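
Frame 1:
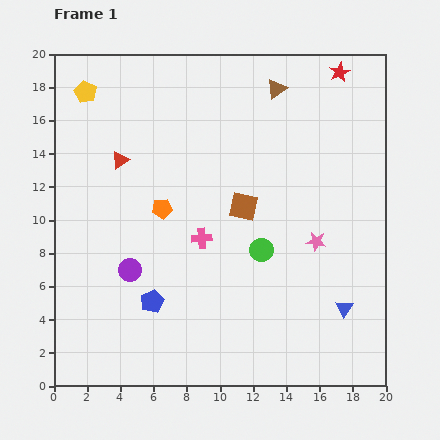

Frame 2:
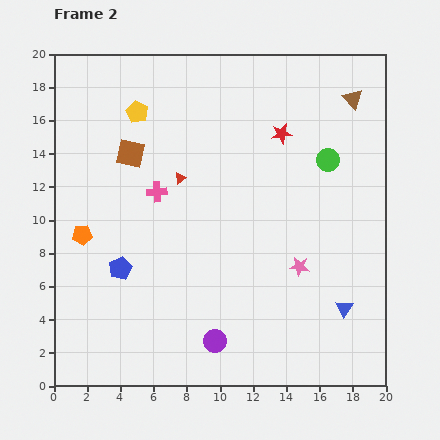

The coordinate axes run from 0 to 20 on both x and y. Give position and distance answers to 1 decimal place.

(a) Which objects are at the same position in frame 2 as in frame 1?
the blue triangle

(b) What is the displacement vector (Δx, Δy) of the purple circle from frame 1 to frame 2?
(5.1, -4.3)

The purple circle was at (4.6, 7.0) in frame 1 and (9.7, 2.7) in frame 2.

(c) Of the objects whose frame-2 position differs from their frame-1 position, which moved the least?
the pink star

(moved 1.8)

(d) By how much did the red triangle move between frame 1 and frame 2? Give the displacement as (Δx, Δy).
(3.6, -1.1)

The red triangle was at (4.0, 13.6) in frame 1 and (7.6, 12.5) in frame 2.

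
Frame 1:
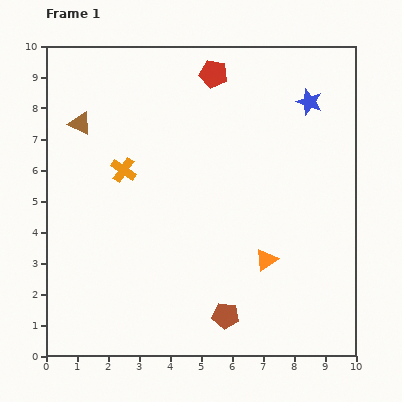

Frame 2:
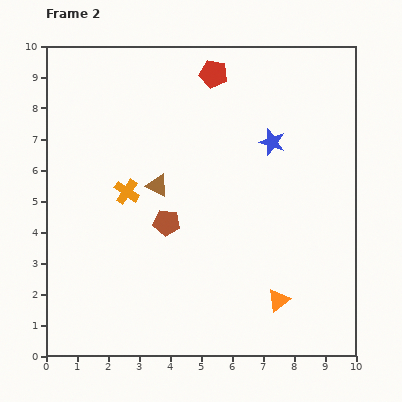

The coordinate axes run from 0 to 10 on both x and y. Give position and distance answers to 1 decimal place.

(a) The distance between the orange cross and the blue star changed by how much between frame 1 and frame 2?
-1.4

Distance in frame 1: 6.4. Distance in frame 2: 5.0.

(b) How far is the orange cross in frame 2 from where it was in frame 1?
0.7

The orange cross moved from (2.5, 6.0) to (2.6, 5.3), a distance of √(0.1² + 0.7²) ≈ 0.7.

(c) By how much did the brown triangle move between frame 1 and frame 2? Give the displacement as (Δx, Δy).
(2.5, -2.0)

The brown triangle was at (1.1, 7.5) in frame 1 and (3.6, 5.5) in frame 2.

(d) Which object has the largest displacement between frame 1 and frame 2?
the brown pentagon

(moved 3.6; next 3.2)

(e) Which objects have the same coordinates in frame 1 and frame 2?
the red pentagon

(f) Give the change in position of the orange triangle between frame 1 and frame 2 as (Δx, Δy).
(0.4, -1.3)

The orange triangle was at (7.1, 3.1) in frame 1 and (7.5, 1.8) in frame 2.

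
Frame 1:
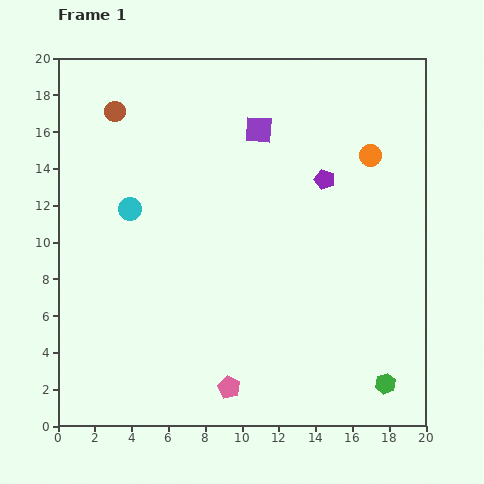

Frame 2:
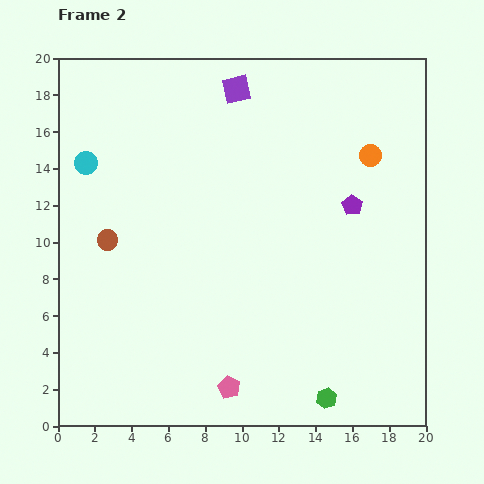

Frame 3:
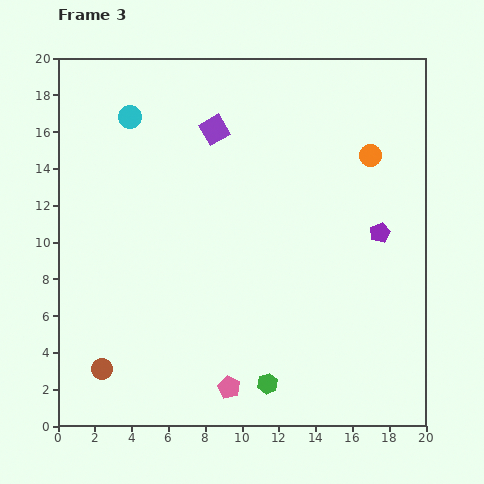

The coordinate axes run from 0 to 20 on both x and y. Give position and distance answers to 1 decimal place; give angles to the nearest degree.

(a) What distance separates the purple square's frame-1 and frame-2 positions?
2.5

The purple square moved from (10.9, 16.1) to (9.7, 18.3), a distance of √(1.2² + 2.2²) ≈ 2.5.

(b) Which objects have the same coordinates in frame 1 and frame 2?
the orange circle, the pink pentagon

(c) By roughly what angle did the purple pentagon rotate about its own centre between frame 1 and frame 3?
31° clockwise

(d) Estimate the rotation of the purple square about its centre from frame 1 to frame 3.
33° counter-clockwise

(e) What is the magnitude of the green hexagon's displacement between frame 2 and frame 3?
3.3

The green hexagon moved from (14.6, 1.5) to (11.4, 2.3), a distance of √(3.2² + 0.8²) ≈ 3.3.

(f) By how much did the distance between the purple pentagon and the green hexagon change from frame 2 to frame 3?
-0.4

Distance in frame 2: 10.6. Distance in frame 3: 10.2.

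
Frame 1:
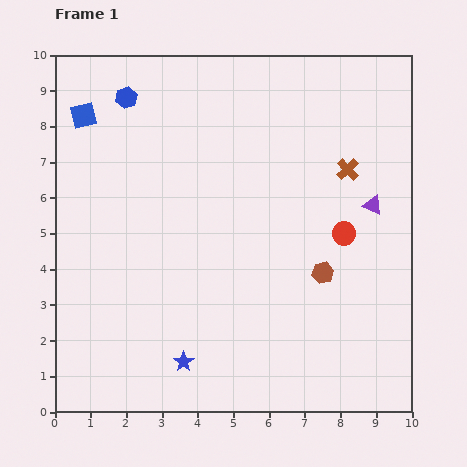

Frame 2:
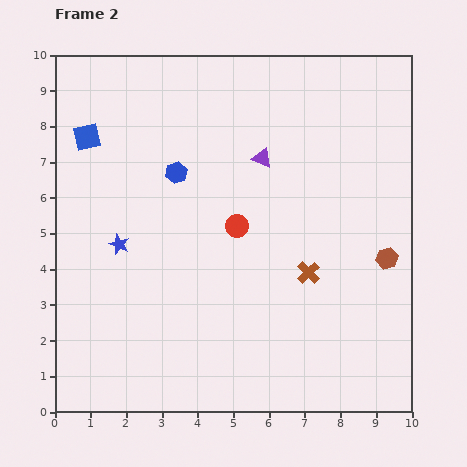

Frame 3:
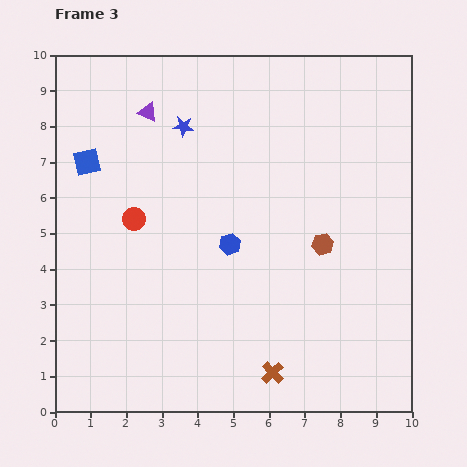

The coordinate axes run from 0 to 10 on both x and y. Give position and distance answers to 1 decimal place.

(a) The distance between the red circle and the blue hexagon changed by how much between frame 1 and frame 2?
-4.9

Distance in frame 1: 7.2. Distance in frame 2: 2.3.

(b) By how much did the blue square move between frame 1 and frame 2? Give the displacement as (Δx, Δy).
(0.1, -0.6)

The blue square was at (0.8, 8.3) in frame 1 and (0.9, 7.7) in frame 2.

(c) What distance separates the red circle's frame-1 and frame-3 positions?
5.9

The red circle moved from (8.1, 5.0) to (2.2, 5.4), a distance of √(5.9² + 0.4²) ≈ 5.9.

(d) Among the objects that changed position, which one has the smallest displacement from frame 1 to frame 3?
the brown hexagon

(moved 0.8)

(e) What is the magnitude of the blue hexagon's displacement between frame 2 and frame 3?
2.5

The blue hexagon moved from (3.4, 6.7) to (4.9, 4.7), a distance of √(1.5² + 2.0²) ≈ 2.5.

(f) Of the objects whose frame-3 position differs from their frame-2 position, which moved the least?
the blue square

(moved 0.7)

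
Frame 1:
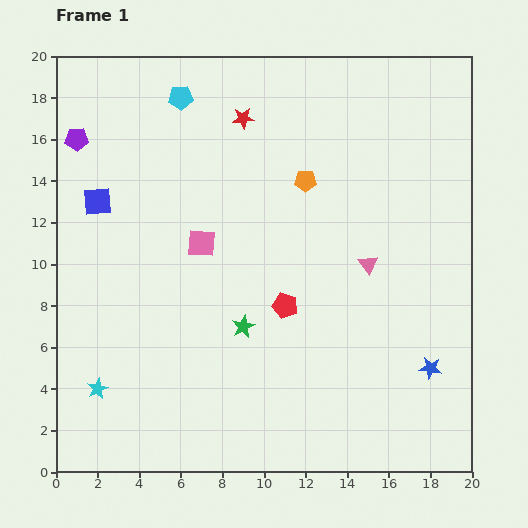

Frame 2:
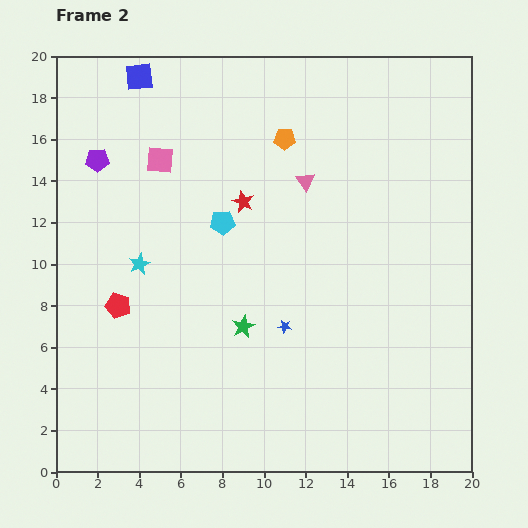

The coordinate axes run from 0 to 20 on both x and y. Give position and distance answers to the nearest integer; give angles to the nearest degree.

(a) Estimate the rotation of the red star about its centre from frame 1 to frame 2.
30° clockwise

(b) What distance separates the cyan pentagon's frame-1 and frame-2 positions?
6

The cyan pentagon moved from (6, 18) to (8, 12), a distance of √(2² + 6²) ≈ 6.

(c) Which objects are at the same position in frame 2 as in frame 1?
the green star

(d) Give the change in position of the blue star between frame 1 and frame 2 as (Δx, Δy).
(-7, 2)

The blue star was at (18, 5) in frame 1 and (11, 7) in frame 2.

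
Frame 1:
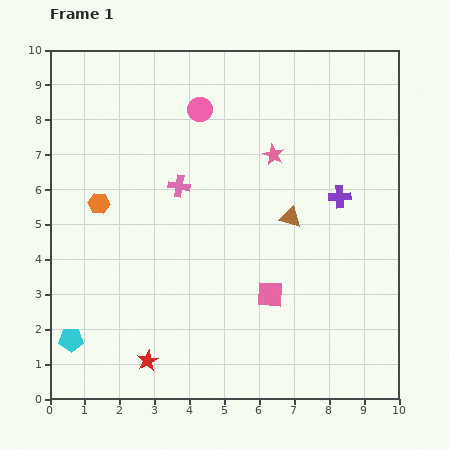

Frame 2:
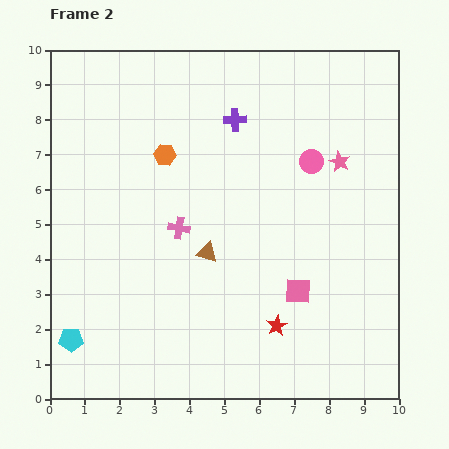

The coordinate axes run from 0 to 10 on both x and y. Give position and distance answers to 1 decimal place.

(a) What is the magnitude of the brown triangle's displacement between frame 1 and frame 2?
2.6

The brown triangle moved from (6.9, 5.2) to (4.5, 4.2), a distance of √(2.4² + 1.0²) ≈ 2.6.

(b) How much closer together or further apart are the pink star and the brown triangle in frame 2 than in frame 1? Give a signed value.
+2.7

Distance in frame 1: 1.9. Distance in frame 2: 4.6.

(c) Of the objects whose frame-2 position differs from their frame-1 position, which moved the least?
the pink square

(moved 0.8)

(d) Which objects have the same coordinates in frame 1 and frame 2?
the cyan pentagon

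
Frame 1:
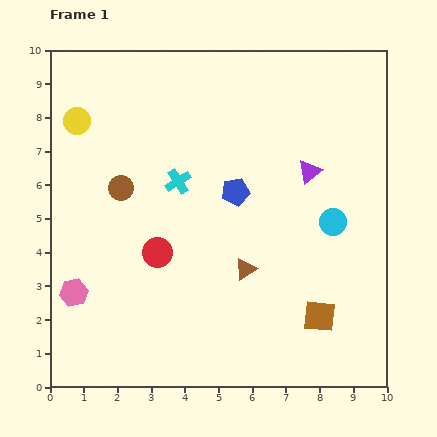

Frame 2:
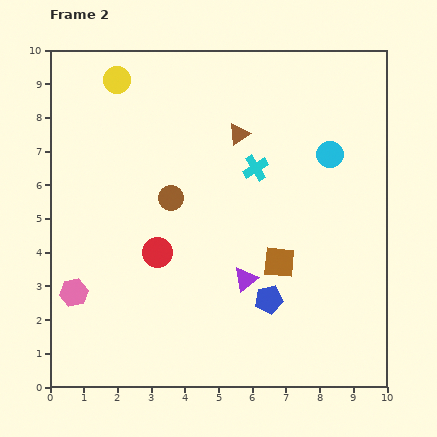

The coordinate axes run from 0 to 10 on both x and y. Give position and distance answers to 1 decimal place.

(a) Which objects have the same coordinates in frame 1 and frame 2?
the pink hexagon, the red circle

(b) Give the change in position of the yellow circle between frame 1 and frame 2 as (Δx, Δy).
(1.2, 1.2)

The yellow circle was at (0.8, 7.9) in frame 1 and (2.0, 9.1) in frame 2.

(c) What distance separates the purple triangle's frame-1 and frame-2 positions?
3.7

The purple triangle moved from (7.7, 6.4) to (5.8, 3.2), a distance of √(1.9² + 3.2²) ≈ 3.7.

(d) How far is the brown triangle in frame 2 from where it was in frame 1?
4.0

The brown triangle moved from (5.8, 3.5) to (5.6, 7.5), a distance of √(0.2² + 4.0²) ≈ 4.0.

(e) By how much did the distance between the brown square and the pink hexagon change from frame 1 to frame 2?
-1.1

Distance in frame 1: 7.3. Distance in frame 2: 6.2.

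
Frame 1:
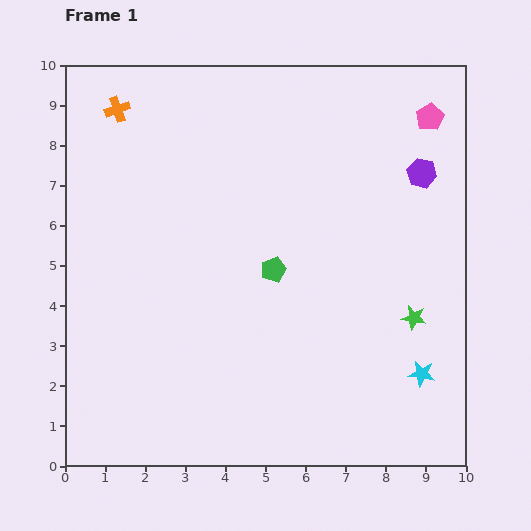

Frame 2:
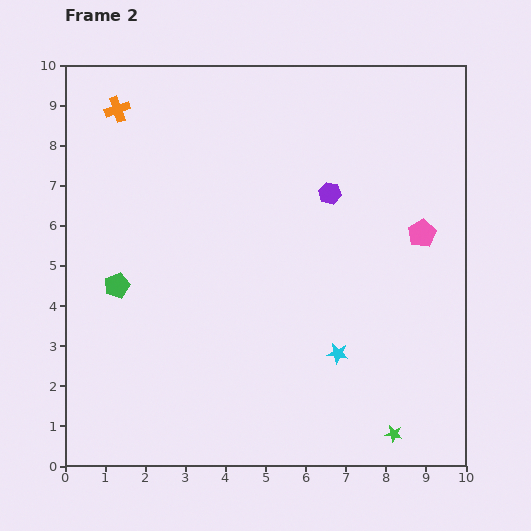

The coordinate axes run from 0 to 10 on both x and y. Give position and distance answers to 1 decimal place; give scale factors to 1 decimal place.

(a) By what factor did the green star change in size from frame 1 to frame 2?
0.7×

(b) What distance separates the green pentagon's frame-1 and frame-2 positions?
3.9

The green pentagon moved from (5.2, 4.9) to (1.3, 4.5), a distance of √(3.9² + 0.4²) ≈ 3.9.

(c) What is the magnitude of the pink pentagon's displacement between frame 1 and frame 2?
2.9

The pink pentagon moved from (9.1, 8.7) to (8.9, 5.8), a distance of √(0.2² + 2.9²) ≈ 2.9.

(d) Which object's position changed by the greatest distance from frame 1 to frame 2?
the green pentagon

(moved 3.9; next 2.9)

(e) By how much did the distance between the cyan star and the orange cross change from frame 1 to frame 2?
-1.9

Distance in frame 1: 10.1. Distance in frame 2: 8.2.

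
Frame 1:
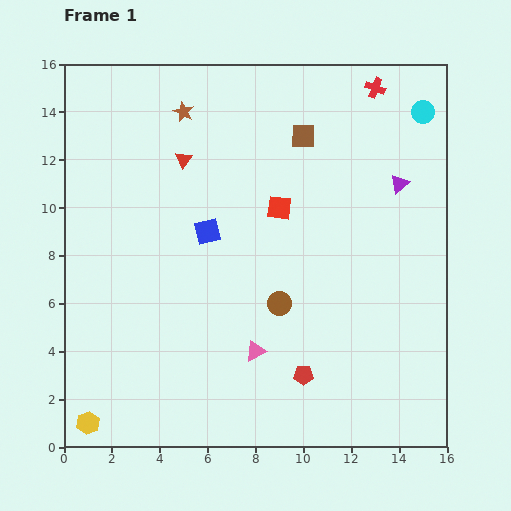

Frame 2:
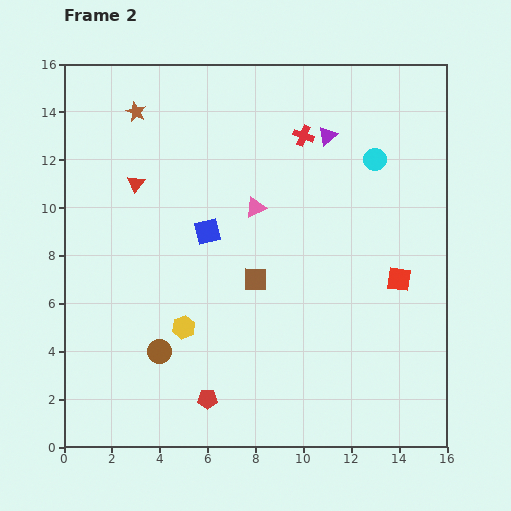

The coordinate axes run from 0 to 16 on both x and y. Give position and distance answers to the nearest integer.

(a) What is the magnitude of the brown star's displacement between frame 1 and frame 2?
2

The brown star moved from (5, 14) to (3, 14), a distance of √(2² + 0²) ≈ 2.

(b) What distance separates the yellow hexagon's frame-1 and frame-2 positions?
6

The yellow hexagon moved from (1, 1) to (5, 5), a distance of √(4² + 4²) ≈ 6.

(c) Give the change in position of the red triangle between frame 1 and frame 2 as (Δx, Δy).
(-2, -1)

The red triangle was at (5, 12) in frame 1 and (3, 11) in frame 2.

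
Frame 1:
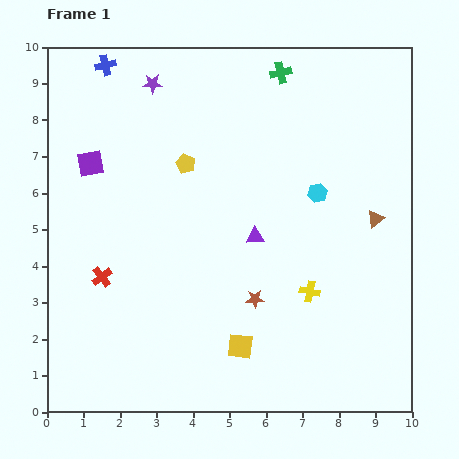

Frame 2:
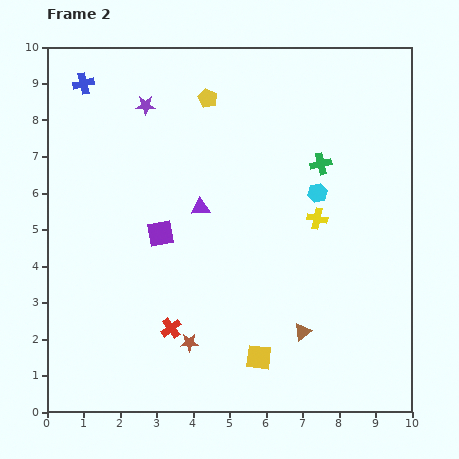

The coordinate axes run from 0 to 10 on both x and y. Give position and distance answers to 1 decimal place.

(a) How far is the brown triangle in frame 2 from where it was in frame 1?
3.7

The brown triangle moved from (9.0, 5.3) to (7.0, 2.2), a distance of √(2.0² + 3.1²) ≈ 3.7.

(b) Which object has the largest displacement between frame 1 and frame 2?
the brown triangle

(moved 3.7; next 2.7)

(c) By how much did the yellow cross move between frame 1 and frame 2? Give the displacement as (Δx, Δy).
(0.2, 2.0)

The yellow cross was at (7.2, 3.3) in frame 1 and (7.4, 5.3) in frame 2.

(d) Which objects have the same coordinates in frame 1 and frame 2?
the cyan hexagon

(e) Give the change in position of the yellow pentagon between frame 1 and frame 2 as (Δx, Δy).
(0.6, 1.8)

The yellow pentagon was at (3.8, 6.8) in frame 1 and (4.4, 8.6) in frame 2.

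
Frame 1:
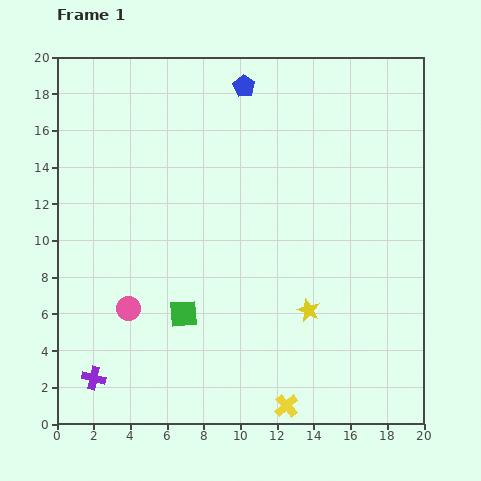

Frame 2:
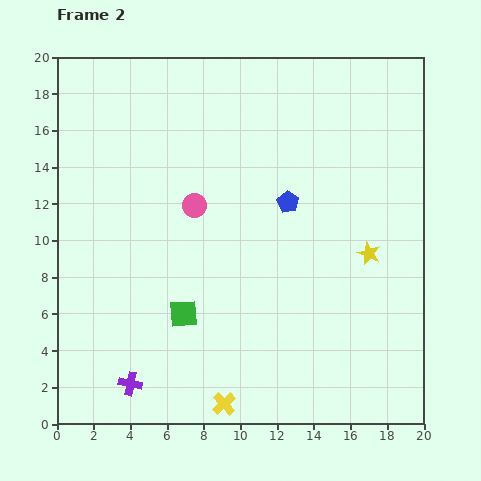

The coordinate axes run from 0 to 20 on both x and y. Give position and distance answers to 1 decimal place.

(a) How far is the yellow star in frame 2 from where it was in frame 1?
4.5

The yellow star moved from (13.7, 6.2) to (17.0, 9.3), a distance of √(3.3² + 3.1²) ≈ 4.5.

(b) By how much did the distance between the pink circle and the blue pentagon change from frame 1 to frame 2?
-8.5

Distance in frame 1: 13.6. Distance in frame 2: 5.1.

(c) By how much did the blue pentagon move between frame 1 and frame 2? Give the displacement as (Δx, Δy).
(2.4, -6.3)

The blue pentagon was at (10.2, 18.4) in frame 1 and (12.6, 12.1) in frame 2.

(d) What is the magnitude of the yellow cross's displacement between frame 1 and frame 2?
3.4

The yellow cross moved from (12.5, 1.0) to (9.1, 1.1), a distance of √(3.4² + 0.1²) ≈ 3.4.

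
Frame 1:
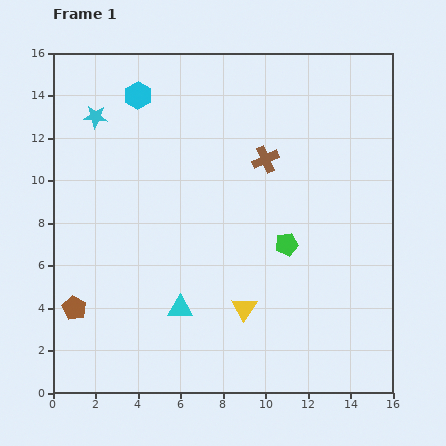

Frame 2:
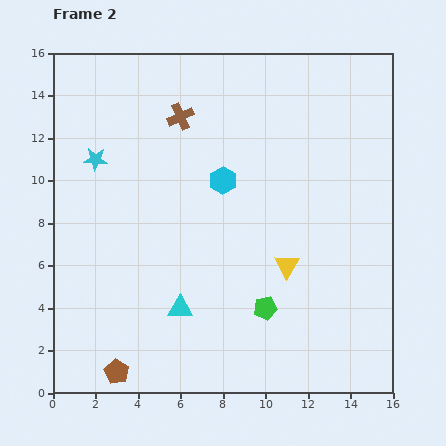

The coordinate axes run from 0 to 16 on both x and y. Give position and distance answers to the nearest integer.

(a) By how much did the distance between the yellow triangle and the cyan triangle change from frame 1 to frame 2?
+2

Distance in frame 1: 3. Distance in frame 2: 5.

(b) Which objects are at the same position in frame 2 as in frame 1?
the cyan triangle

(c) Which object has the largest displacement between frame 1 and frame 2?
the cyan hexagon

(moved 6; next 4)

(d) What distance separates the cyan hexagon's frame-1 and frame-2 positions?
6

The cyan hexagon moved from (4, 14) to (8, 10), a distance of √(4² + 4²) ≈ 6.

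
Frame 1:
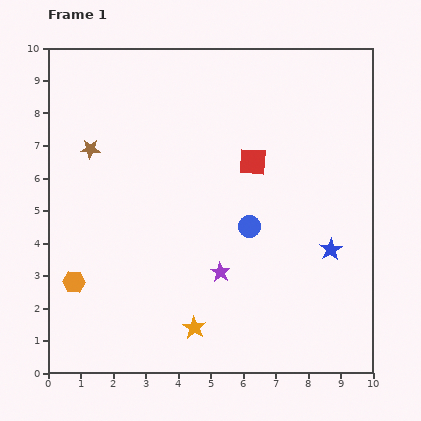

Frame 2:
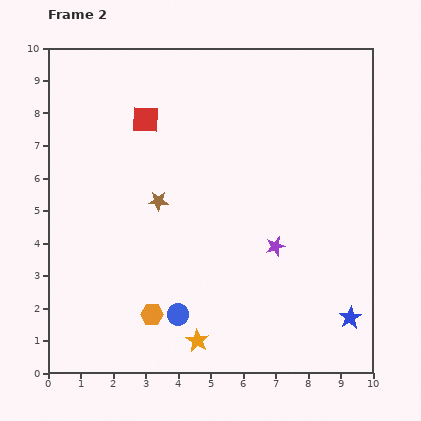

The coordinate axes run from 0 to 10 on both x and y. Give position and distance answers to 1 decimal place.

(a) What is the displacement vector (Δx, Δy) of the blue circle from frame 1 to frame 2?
(-2.2, -2.7)

The blue circle was at (6.2, 4.5) in frame 1 and (4.0, 1.8) in frame 2.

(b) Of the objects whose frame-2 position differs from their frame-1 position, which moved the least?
the orange star

(moved 0.4)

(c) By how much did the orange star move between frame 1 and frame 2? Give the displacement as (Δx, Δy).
(0.1, -0.4)

The orange star was at (4.5, 1.4) in frame 1 and (4.6, 1.0) in frame 2.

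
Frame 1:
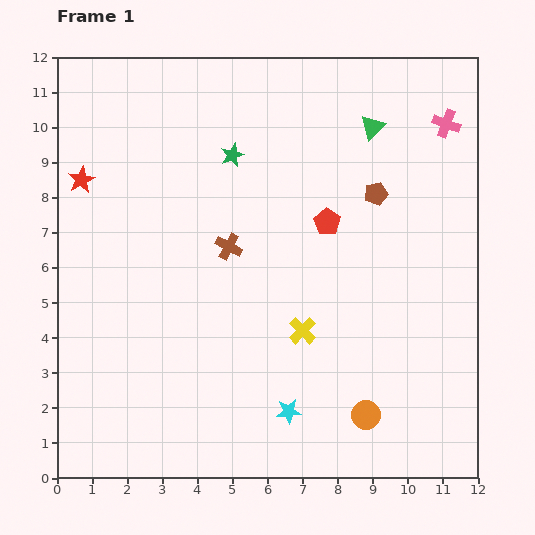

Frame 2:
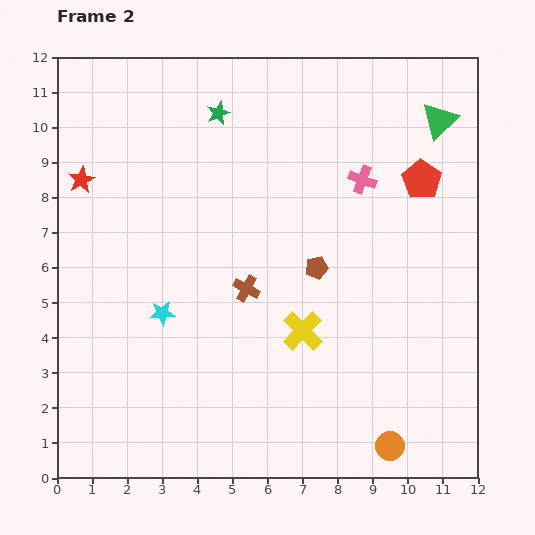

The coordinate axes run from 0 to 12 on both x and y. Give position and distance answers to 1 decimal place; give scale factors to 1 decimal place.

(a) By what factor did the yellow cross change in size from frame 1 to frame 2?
1.5×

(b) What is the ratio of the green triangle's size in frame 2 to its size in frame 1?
1.5×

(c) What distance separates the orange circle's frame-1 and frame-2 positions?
1.1

The orange circle moved from (8.8, 1.8) to (9.5, 0.9), a distance of √(0.7² + 0.9²) ≈ 1.1.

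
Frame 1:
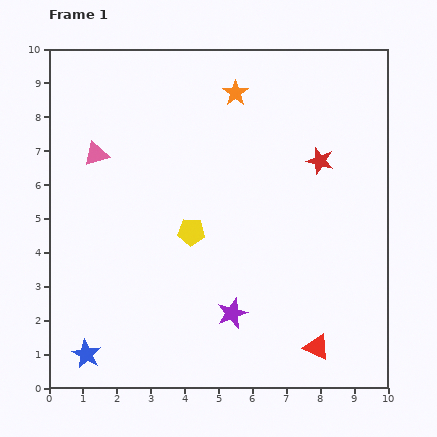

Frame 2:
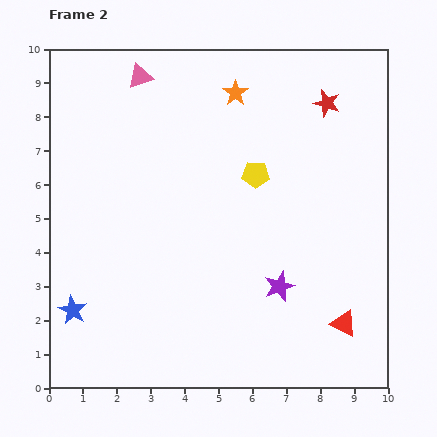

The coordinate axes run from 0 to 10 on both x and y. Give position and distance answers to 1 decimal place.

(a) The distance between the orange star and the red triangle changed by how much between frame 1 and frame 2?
-0.4

Distance in frame 1: 7.9. Distance in frame 2: 7.5.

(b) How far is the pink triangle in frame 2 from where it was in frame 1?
2.6

The pink triangle moved from (1.4, 6.9) to (2.7, 9.2), a distance of √(1.3² + 2.3²) ≈ 2.6.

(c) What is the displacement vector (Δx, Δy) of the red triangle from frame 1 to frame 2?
(0.8, 0.7)

The red triangle was at (7.9, 1.2) in frame 1 and (8.7, 1.9) in frame 2.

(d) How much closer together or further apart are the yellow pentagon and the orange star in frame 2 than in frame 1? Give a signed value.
-1.8

Distance in frame 1: 4.3. Distance in frame 2: 2.5.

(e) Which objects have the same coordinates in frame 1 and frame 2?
the orange star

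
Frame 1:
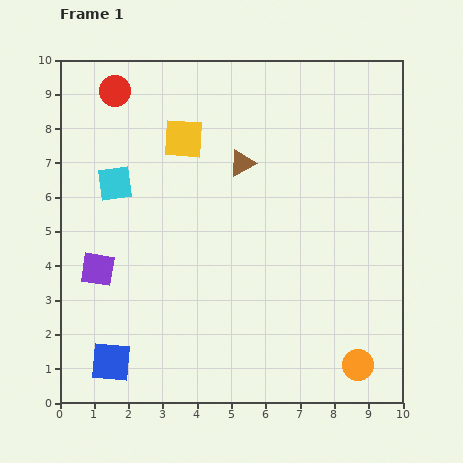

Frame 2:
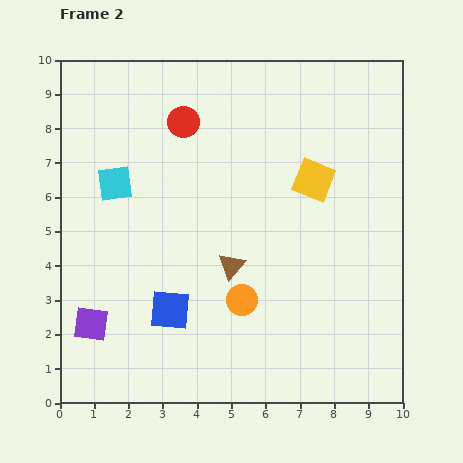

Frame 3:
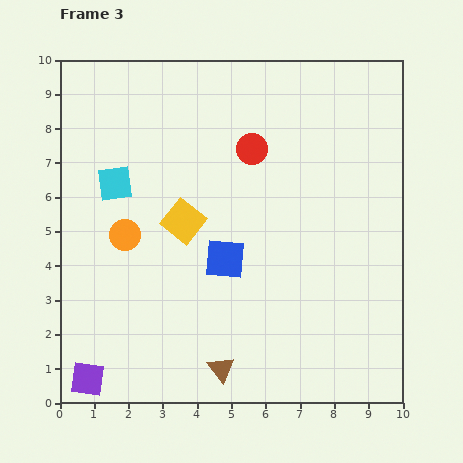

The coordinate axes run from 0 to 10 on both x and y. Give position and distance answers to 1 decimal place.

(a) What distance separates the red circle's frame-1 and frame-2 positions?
2.2

The red circle moved from (1.6, 9.1) to (3.6, 8.2), a distance of √(2.0² + 0.9²) ≈ 2.2.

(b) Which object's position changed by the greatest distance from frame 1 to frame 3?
the orange circle

(moved 7.8; next 6.0)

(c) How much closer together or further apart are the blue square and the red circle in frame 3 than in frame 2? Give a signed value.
-2.2

Distance in frame 2: 5.5. Distance in frame 3: 3.3.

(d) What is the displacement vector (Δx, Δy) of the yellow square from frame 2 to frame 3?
(-3.8, -1.2)

The yellow square was at (7.4, 6.5) in frame 2 and (3.6, 5.3) in frame 3.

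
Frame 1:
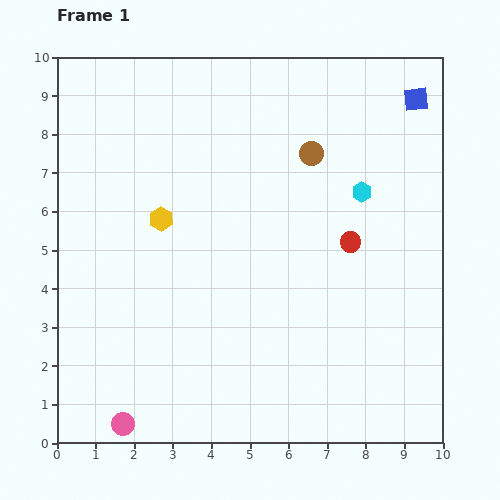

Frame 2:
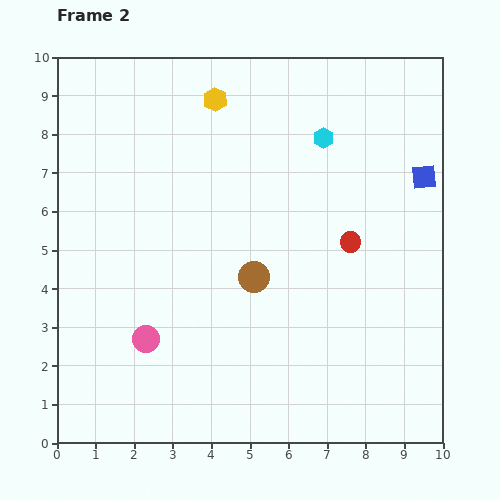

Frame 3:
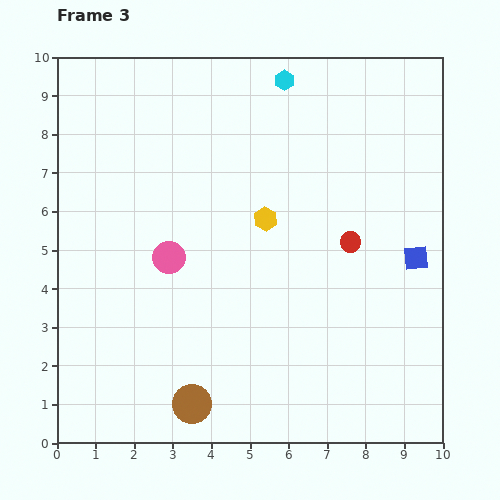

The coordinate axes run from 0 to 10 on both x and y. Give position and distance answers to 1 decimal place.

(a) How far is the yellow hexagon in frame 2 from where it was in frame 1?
3.4

The yellow hexagon moved from (2.7, 5.8) to (4.1, 8.9), a distance of √(1.4² + 3.1²) ≈ 3.4.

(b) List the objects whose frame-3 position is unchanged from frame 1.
the red circle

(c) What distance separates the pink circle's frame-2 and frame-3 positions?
2.2

The pink circle moved from (2.3, 2.7) to (2.9, 4.8), a distance of √(0.6² + 2.1²) ≈ 2.2.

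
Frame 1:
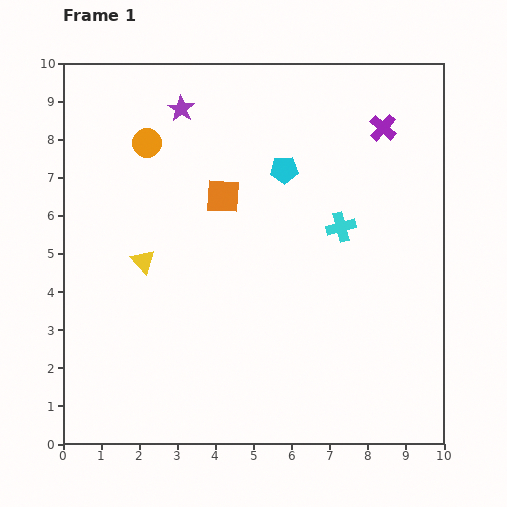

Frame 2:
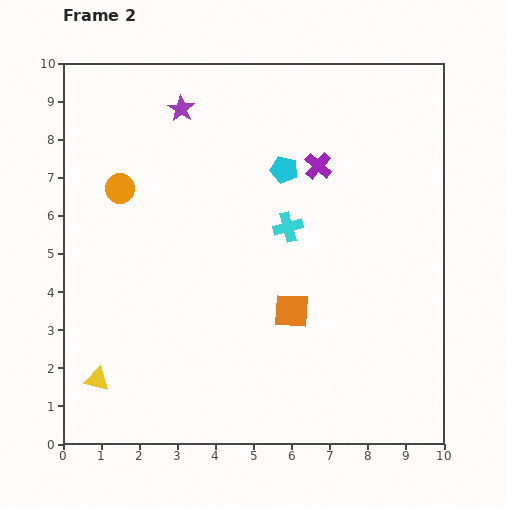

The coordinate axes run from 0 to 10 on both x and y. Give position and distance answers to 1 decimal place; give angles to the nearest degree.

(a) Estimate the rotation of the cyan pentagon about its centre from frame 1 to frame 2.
16° clockwise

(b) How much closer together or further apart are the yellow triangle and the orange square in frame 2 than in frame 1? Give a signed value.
+2.7

Distance in frame 1: 2.7. Distance in frame 2: 5.4.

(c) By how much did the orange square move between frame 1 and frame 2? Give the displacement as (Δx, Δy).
(1.8, -3.0)

The orange square was at (4.2, 6.5) in frame 1 and (6.0, 3.5) in frame 2.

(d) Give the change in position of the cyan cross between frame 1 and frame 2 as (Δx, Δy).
(-1.4, 0.0)

The cyan cross was at (7.3, 5.7) in frame 1 and (5.9, 5.7) in frame 2.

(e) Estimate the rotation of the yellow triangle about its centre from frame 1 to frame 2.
33° counter-clockwise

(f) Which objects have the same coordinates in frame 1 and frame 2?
the purple star, the cyan pentagon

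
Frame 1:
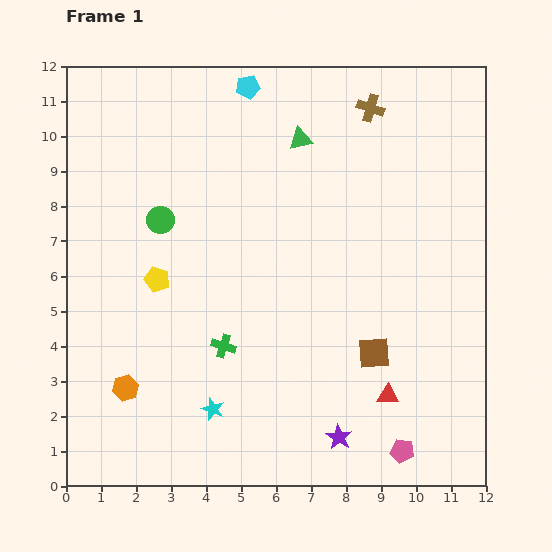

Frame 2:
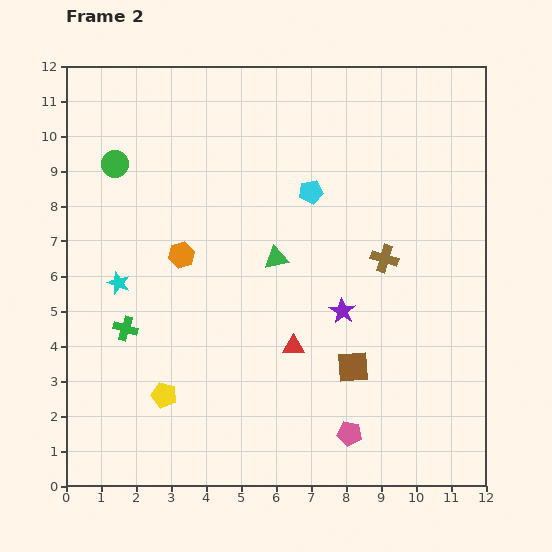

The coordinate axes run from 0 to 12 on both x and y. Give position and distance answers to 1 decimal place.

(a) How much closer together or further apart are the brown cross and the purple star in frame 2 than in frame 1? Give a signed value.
-7.5

Distance in frame 1: 9.4. Distance in frame 2: 1.9.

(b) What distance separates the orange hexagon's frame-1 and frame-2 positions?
4.1

The orange hexagon moved from (1.7, 2.8) to (3.3, 6.6), a distance of √(1.6² + 3.8²) ≈ 4.1.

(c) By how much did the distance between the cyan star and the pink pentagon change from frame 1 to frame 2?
+2.4

Distance in frame 1: 5.5. Distance in frame 2: 7.9.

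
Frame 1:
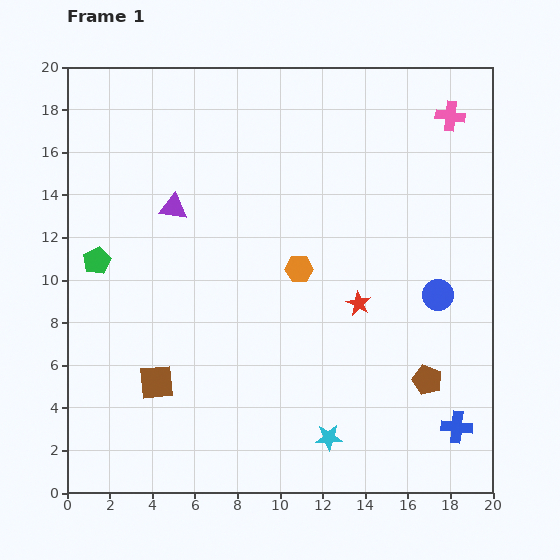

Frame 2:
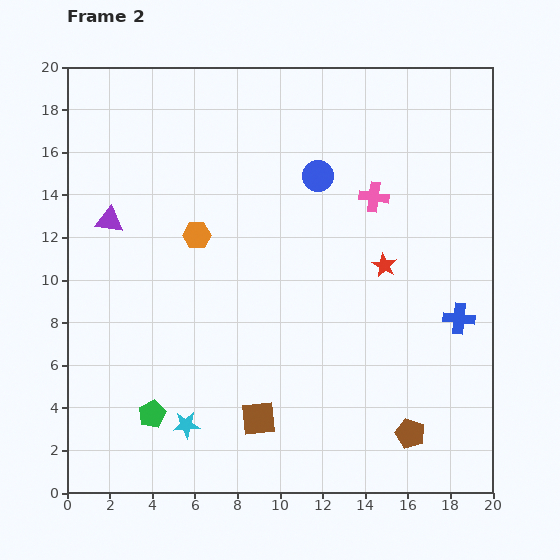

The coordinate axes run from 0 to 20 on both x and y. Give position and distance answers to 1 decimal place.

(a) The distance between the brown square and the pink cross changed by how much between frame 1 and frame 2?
-6.9

Distance in frame 1: 18.6. Distance in frame 2: 11.7.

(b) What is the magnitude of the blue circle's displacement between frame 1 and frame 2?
7.9

The blue circle moved from (17.4, 9.3) to (11.8, 14.9), a distance of √(5.6² + 5.6²) ≈ 7.9.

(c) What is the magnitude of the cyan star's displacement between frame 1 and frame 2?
6.7

The cyan star moved from (12.3, 2.6) to (5.6, 3.2), a distance of √(6.7² + 0.6²) ≈ 6.7.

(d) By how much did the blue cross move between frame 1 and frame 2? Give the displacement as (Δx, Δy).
(0.1, 5.1)

The blue cross was at (18.3, 3.1) in frame 1 and (18.4, 8.2) in frame 2.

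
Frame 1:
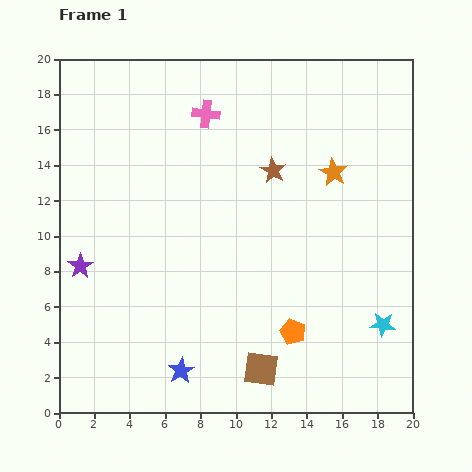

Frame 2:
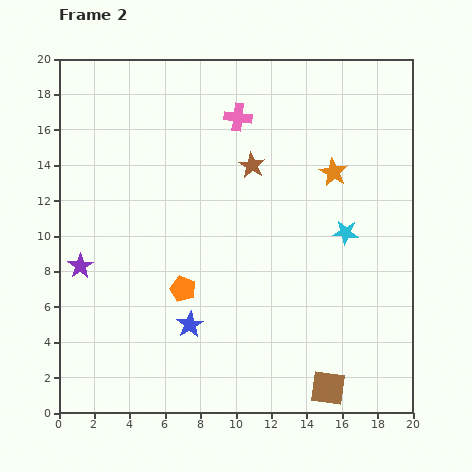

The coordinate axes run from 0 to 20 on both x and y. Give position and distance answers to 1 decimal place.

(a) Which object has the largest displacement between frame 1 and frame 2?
the orange pentagon

(moved 6.6; next 5.6)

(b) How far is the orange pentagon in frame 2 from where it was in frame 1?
6.6

The orange pentagon moved from (13.2, 4.6) to (7.0, 7.0), a distance of √(6.2² + 2.4²) ≈ 6.6.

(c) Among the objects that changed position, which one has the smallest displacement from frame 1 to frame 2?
the brown star

(moved 1.2)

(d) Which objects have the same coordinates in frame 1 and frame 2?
the purple star, the orange star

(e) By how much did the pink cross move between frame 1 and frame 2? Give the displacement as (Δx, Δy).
(1.8, -0.2)

The pink cross was at (8.3, 16.9) in frame 1 and (10.1, 16.7) in frame 2.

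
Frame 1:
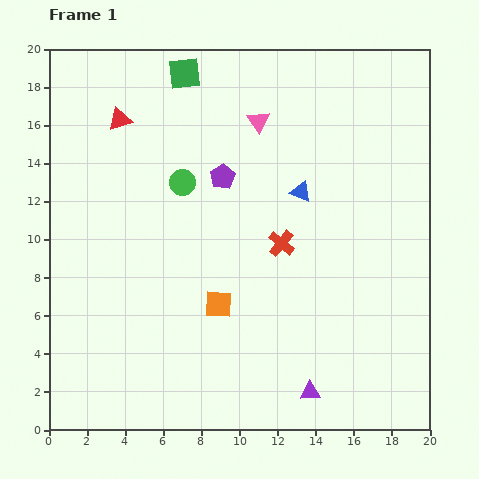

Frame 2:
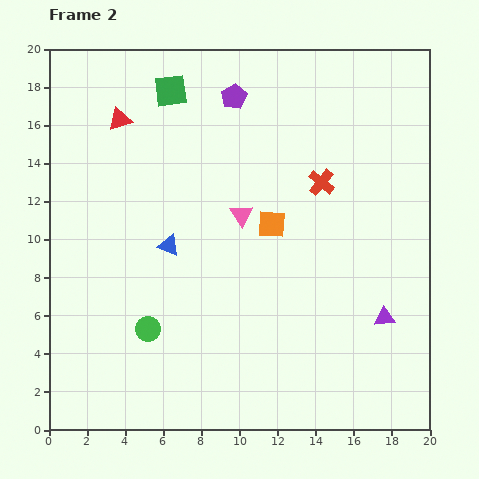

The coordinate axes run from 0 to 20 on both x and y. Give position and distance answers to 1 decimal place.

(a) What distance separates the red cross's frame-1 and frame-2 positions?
3.8

The red cross moved from (12.2, 9.8) to (14.3, 13.0), a distance of √(2.1² + 3.2²) ≈ 3.8.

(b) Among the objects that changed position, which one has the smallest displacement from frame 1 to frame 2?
the green square

(moved 1.1)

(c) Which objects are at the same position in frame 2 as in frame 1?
the red triangle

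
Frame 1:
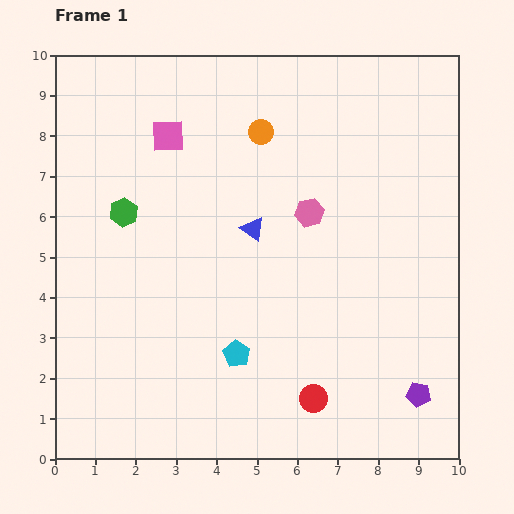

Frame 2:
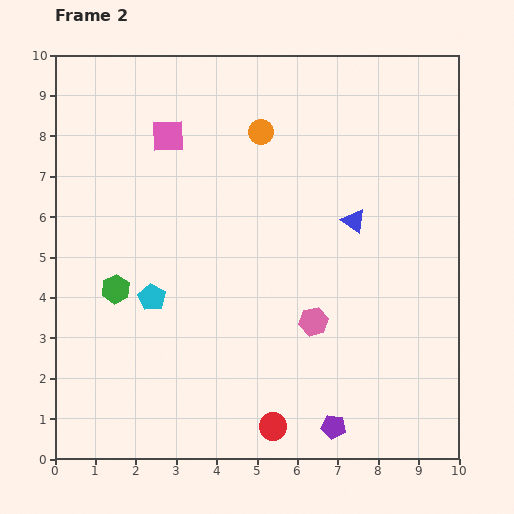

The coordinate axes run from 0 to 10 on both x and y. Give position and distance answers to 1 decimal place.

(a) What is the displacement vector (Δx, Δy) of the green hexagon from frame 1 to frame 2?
(-0.2, -1.9)

The green hexagon was at (1.7, 6.1) in frame 1 and (1.5, 4.2) in frame 2.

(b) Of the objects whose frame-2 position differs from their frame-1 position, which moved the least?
the red circle

(moved 1.2)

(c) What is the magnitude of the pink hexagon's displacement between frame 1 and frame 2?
2.7

The pink hexagon moved from (6.3, 6.1) to (6.4, 3.4), a distance of √(0.1² + 2.7²) ≈ 2.7.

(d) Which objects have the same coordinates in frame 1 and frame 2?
the pink square, the orange circle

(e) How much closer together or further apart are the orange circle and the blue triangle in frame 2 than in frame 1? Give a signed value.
+0.8

Distance in frame 1: 2.4. Distance in frame 2: 3.2.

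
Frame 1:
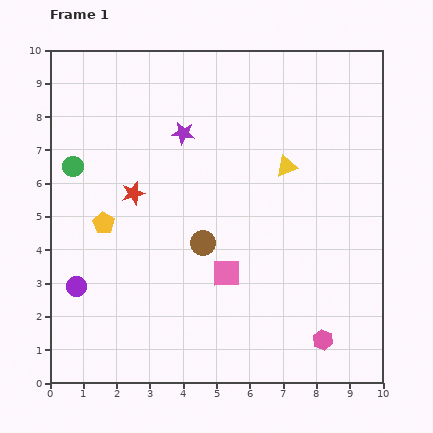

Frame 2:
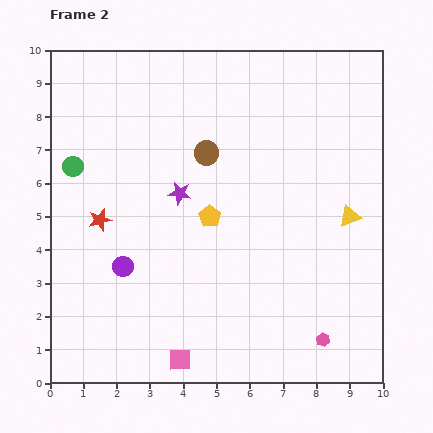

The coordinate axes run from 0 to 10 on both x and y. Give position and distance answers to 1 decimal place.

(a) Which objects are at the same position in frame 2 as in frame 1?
the green circle, the pink hexagon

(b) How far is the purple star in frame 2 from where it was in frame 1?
1.8

The purple star moved from (4.0, 7.5) to (3.9, 5.7), a distance of √(0.1² + 1.8²) ≈ 1.8.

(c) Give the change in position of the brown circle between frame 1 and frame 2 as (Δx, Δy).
(0.1, 2.7)

The brown circle was at (4.6, 4.2) in frame 1 and (4.7, 6.9) in frame 2.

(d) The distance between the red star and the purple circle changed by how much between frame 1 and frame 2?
-1.7

Distance in frame 1: 3.3. Distance in frame 2: 1.6.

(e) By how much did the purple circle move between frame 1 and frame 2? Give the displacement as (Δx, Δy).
(1.4, 0.6)

The purple circle was at (0.8, 2.9) in frame 1 and (2.2, 3.5) in frame 2.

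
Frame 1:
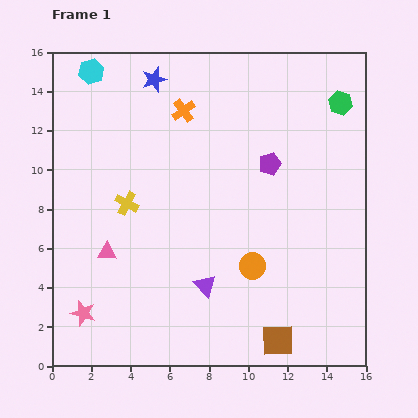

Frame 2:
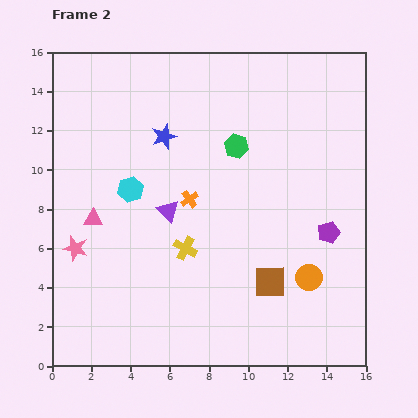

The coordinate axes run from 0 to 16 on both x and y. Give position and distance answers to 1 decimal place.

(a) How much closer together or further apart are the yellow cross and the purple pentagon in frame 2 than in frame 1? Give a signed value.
-0.3

Distance in frame 1: 7.6. Distance in frame 2: 7.3.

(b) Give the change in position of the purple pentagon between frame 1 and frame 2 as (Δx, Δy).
(3.0, -3.5)

The purple pentagon was at (11.1, 10.3) in frame 1 and (14.1, 6.8) in frame 2.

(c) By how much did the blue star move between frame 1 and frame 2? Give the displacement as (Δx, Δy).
(0.5, -2.9)

The blue star was at (5.2, 14.6) in frame 1 and (5.7, 11.7) in frame 2.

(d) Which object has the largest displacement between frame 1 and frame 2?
the cyan hexagon

(moved 6.3; next 5.7)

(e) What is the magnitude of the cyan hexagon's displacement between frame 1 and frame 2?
6.3

The cyan hexagon moved from (2.0, 15.0) to (4.0, 9.0), a distance of √(2.0² + 6.0²) ≈ 6.3.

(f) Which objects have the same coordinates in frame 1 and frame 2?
none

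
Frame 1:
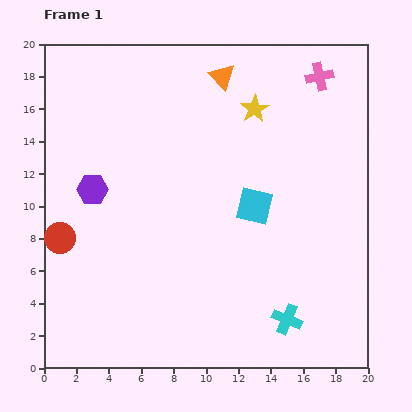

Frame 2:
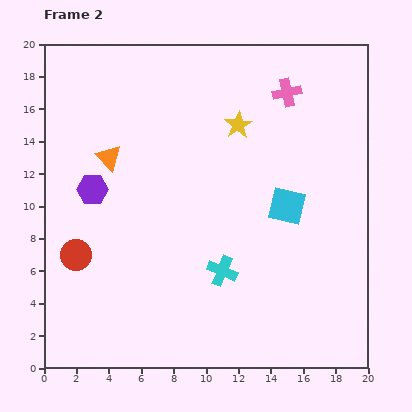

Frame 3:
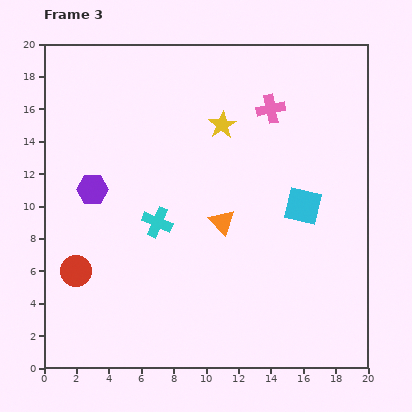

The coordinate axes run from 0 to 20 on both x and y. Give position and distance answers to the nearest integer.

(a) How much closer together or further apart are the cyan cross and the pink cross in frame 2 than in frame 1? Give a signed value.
-3

Distance in frame 1: 15. Distance in frame 2: 12.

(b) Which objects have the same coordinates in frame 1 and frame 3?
the purple hexagon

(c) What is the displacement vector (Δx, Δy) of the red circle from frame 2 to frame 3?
(0, -1)

The red circle was at (2, 7) in frame 2 and (2, 6) in frame 3.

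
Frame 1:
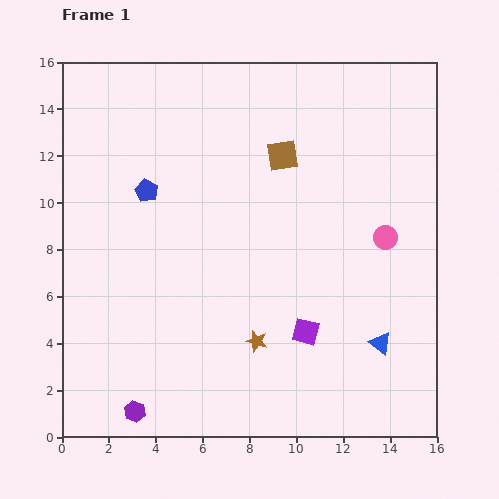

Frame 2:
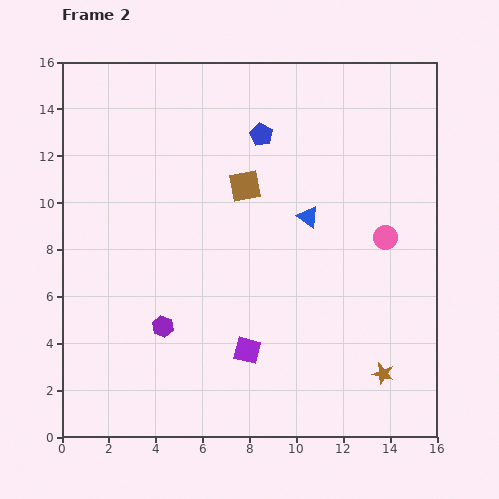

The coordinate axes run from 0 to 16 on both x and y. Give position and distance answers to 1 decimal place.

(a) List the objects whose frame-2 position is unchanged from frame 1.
the pink circle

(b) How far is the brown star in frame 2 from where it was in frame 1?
5.6

The brown star moved from (8.3, 4.1) to (13.7, 2.7), a distance of √(5.4² + 1.4²) ≈ 5.6.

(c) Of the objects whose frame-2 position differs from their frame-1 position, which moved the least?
the brown square

(moved 2.1)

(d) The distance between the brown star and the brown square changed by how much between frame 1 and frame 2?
+1.9

Distance in frame 1: 8.0. Distance in frame 2: 9.9.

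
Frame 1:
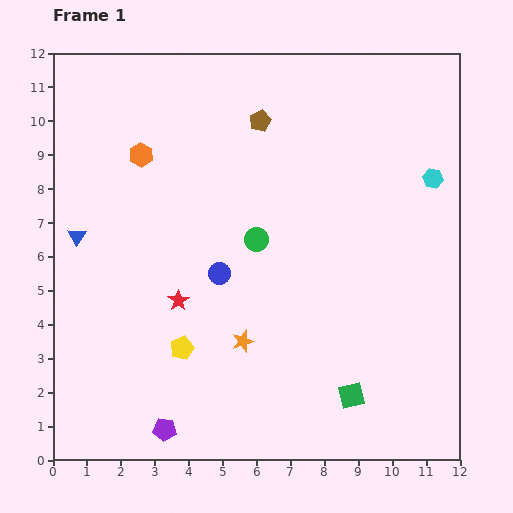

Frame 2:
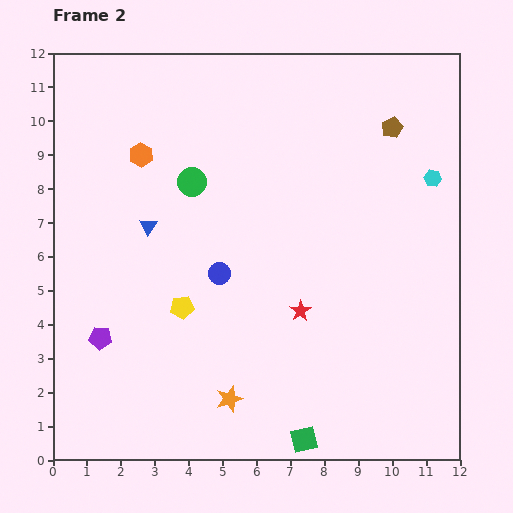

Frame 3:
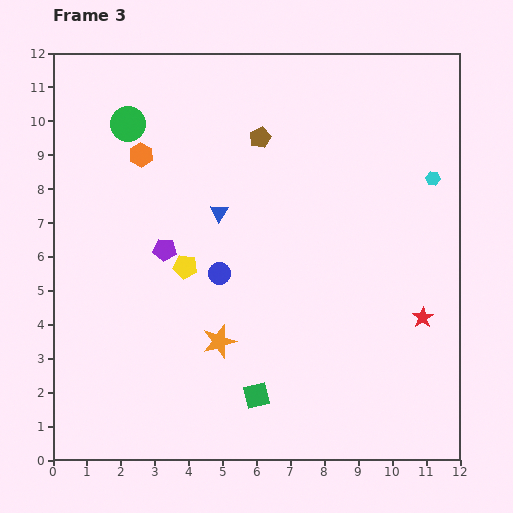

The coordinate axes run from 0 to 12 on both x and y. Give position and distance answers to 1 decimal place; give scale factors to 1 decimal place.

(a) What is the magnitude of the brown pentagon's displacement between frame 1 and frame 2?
3.9

The brown pentagon moved from (6.1, 10.0) to (10.0, 9.8), a distance of √(3.9² + 0.2²) ≈ 3.9.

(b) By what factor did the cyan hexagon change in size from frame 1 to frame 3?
0.7×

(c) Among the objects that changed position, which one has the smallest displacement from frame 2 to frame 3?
the yellow pentagon

(moved 1.2)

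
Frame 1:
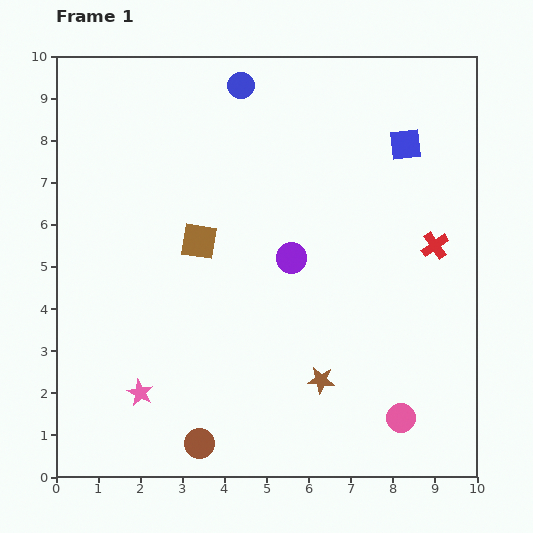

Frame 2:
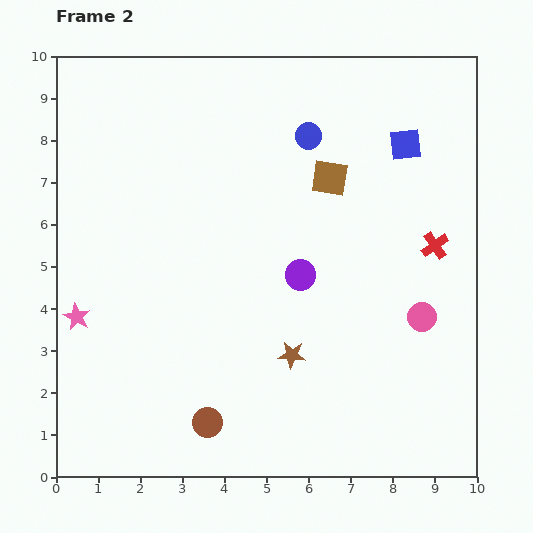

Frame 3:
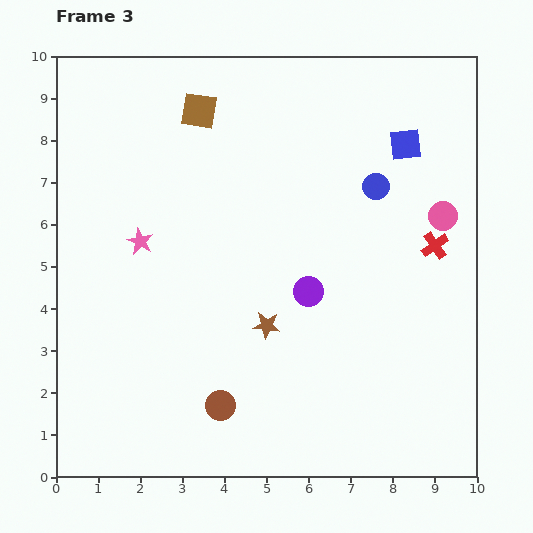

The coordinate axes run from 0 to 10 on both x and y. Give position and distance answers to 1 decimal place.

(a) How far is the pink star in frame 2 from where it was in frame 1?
2.3

The pink star moved from (2.0, 2.0) to (0.5, 3.8), a distance of √(1.5² + 1.8²) ≈ 2.3.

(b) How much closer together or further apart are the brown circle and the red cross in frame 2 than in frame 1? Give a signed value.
-0.5

Distance in frame 1: 7.3. Distance in frame 2: 6.8.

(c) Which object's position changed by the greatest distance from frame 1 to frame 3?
the pink circle

(moved 4.9; next 4.0)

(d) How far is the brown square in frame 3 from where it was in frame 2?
3.5

The brown square moved from (6.5, 7.1) to (3.4, 8.7), a distance of √(3.1² + 1.6²) ≈ 3.5.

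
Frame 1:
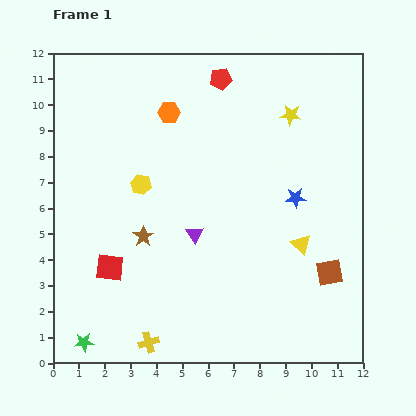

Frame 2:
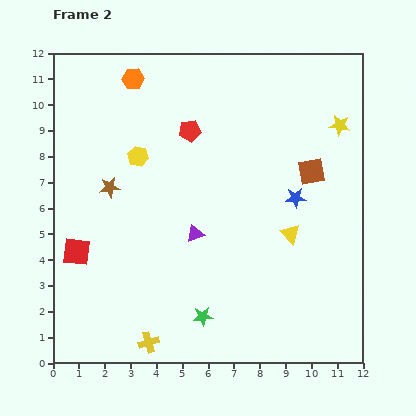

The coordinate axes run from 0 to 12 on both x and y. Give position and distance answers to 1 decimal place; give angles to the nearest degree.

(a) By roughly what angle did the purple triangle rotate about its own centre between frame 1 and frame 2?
43° clockwise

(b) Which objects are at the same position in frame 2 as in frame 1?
the yellow cross, the purple triangle, the blue star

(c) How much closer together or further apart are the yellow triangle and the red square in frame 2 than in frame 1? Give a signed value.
+0.8

Distance in frame 1: 7.5. Distance in frame 2: 8.3.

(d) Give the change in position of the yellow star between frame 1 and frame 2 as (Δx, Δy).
(1.9, -0.4)

The yellow star was at (9.2, 9.6) in frame 1 and (11.1, 9.2) in frame 2.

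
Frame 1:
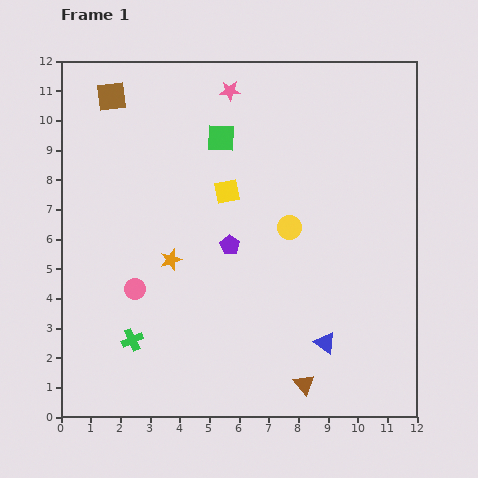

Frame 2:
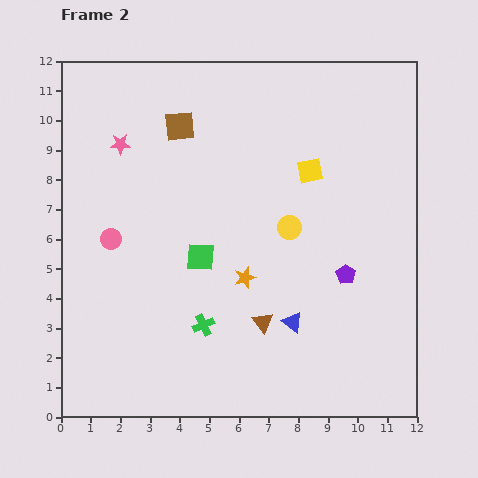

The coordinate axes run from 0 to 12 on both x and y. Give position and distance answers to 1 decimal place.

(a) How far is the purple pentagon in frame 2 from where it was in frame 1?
4.0

The purple pentagon moved from (5.7, 5.8) to (9.6, 4.8), a distance of √(3.9² + 1.0²) ≈ 4.0.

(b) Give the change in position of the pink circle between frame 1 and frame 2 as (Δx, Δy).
(-0.8, 1.7)

The pink circle was at (2.5, 4.3) in frame 1 and (1.7, 6.0) in frame 2.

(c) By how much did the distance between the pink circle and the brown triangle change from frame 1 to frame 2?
-0.7

Distance in frame 1: 6.5. Distance in frame 2: 5.8.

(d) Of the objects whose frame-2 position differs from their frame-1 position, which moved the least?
the blue triangle

(moved 1.3)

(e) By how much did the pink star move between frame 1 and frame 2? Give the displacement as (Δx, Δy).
(-3.7, -1.8)

The pink star was at (5.7, 11.0) in frame 1 and (2.0, 9.2) in frame 2.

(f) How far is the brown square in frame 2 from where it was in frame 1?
2.5

The brown square moved from (1.7, 10.8) to (4.0, 9.8), a distance of √(2.3² + 1.0²) ≈ 2.5.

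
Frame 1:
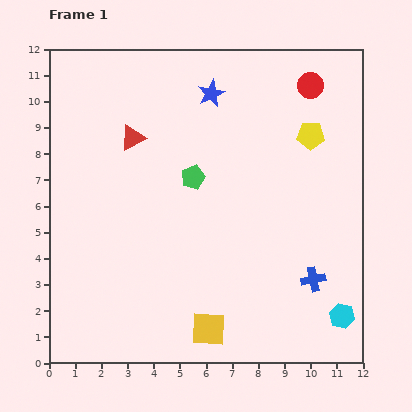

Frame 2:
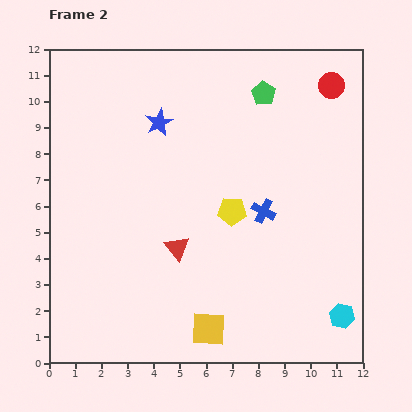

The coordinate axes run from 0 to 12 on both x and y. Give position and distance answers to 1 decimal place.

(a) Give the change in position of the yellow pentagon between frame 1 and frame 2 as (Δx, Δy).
(-3.0, -2.9)

The yellow pentagon was at (10.0, 8.7) in frame 1 and (7.0, 5.8) in frame 2.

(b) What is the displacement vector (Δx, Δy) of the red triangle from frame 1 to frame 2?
(1.7, -4.2)

The red triangle was at (3.2, 8.6) in frame 1 and (4.9, 4.4) in frame 2.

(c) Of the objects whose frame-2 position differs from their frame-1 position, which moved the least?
the red circle

(moved 0.8)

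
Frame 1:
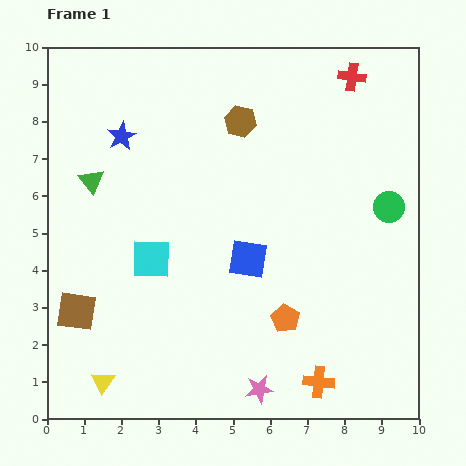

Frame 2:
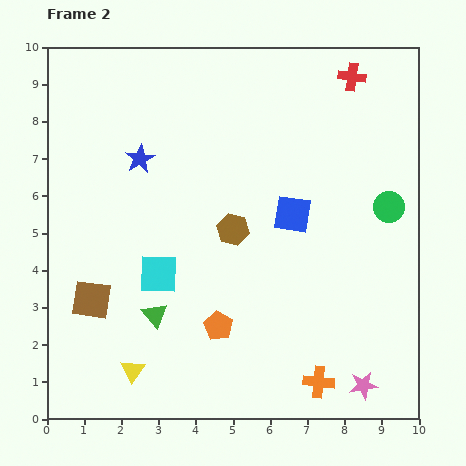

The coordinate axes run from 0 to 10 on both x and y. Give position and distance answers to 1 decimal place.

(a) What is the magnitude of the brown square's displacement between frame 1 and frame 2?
0.5

The brown square moved from (0.8, 2.9) to (1.2, 3.2), a distance of √(0.4² + 0.3²) ≈ 0.5.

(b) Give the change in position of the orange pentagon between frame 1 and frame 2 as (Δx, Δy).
(-1.8, -0.2)

The orange pentagon was at (6.4, 2.7) in frame 1 and (4.6, 2.5) in frame 2.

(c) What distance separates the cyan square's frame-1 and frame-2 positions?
0.4

The cyan square moved from (2.8, 4.3) to (3.0, 3.9), a distance of √(0.2² + 0.4²) ≈ 0.4.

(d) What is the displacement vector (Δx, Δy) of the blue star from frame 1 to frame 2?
(0.5, -0.6)

The blue star was at (2.0, 7.6) in frame 1 and (2.5, 7.0) in frame 2.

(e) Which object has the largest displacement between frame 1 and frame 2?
the green triangle

(moved 4.0; next 2.9)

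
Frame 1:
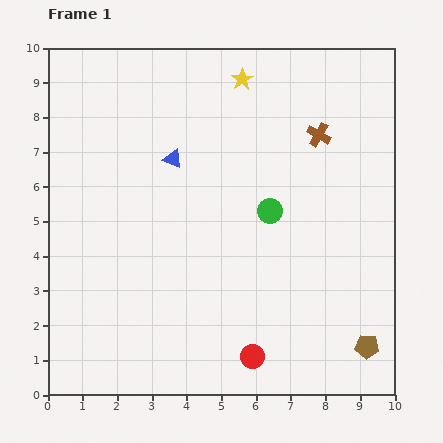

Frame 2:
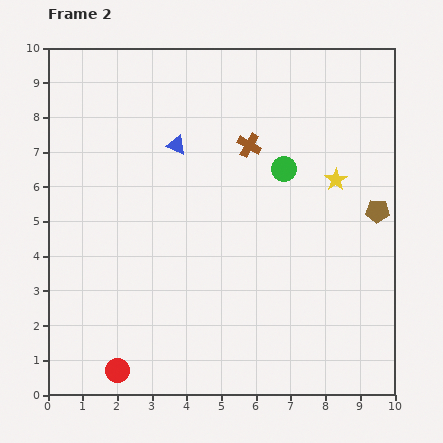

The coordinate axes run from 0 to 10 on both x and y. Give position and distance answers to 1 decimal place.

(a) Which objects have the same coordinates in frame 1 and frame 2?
none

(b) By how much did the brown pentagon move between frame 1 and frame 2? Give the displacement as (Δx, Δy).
(0.3, 3.9)

The brown pentagon was at (9.2, 1.4) in frame 1 and (9.5, 5.3) in frame 2.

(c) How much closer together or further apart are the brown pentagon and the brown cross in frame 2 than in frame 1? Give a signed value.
-2.1

Distance in frame 1: 6.3. Distance in frame 2: 4.2.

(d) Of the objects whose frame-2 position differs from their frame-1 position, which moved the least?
the blue triangle

(moved 0.4)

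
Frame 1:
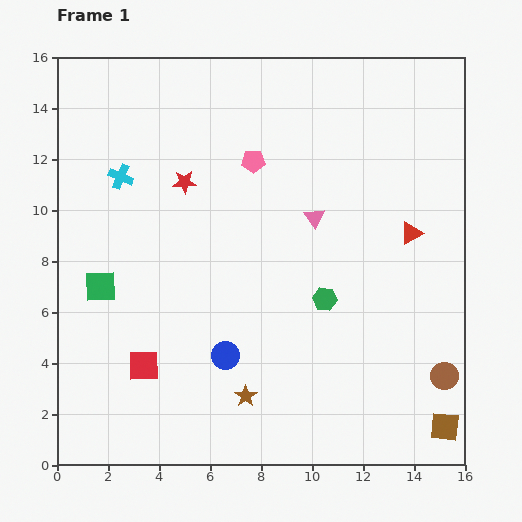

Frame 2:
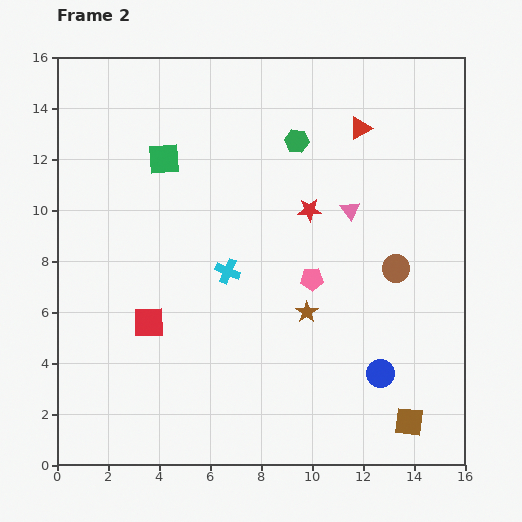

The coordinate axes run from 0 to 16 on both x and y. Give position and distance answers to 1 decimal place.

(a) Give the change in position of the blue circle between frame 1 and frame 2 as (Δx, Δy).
(6.1, -0.7)

The blue circle was at (6.6, 4.3) in frame 1 and (12.7, 3.6) in frame 2.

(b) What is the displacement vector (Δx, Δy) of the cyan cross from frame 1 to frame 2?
(4.2, -3.7)

The cyan cross was at (2.5, 11.3) in frame 1 and (6.7, 7.6) in frame 2.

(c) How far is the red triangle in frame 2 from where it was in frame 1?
4.6

The red triangle moved from (13.9, 9.1) to (11.9, 13.2), a distance of √(2.0² + 4.1²) ≈ 4.6.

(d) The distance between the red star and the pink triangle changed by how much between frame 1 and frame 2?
-3.7

Distance in frame 1: 5.3. Distance in frame 2: 1.6.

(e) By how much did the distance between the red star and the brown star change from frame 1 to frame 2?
-4.7

Distance in frame 1: 8.7. Distance in frame 2: 4.0.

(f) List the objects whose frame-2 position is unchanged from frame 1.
none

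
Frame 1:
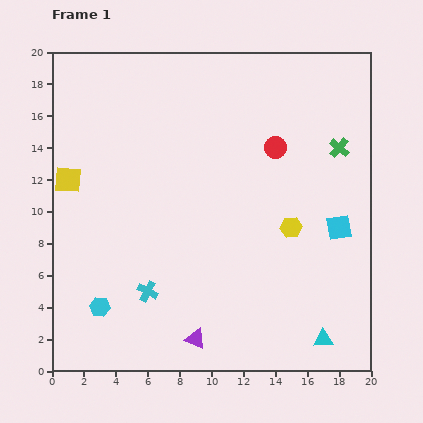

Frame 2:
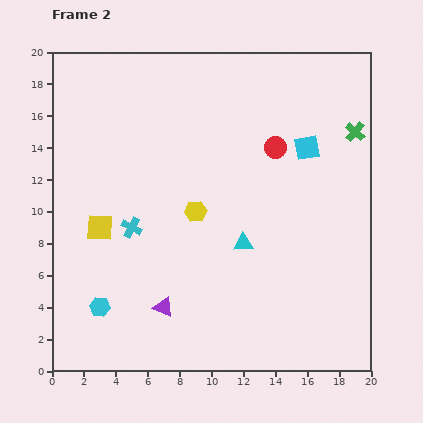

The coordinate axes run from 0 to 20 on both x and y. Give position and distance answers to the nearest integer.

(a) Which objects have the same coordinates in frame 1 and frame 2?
the cyan hexagon, the red circle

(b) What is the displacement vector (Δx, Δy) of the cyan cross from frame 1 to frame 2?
(-1, 4)

The cyan cross was at (6, 5) in frame 1 and (5, 9) in frame 2.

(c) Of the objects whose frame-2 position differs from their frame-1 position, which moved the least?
the green cross

(moved 1)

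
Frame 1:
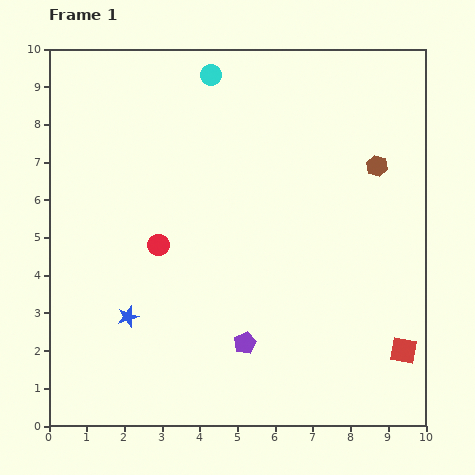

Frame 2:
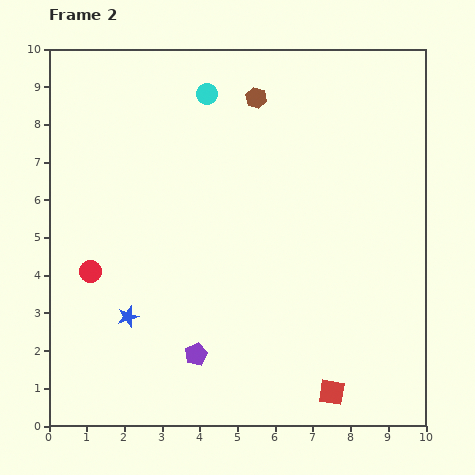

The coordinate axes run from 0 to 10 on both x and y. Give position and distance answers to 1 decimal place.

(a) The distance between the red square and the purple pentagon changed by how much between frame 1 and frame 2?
-0.5

Distance in frame 1: 4.2. Distance in frame 2: 3.7.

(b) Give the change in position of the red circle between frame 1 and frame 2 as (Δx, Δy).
(-1.8, -0.7)

The red circle was at (2.9, 4.8) in frame 1 and (1.1, 4.1) in frame 2.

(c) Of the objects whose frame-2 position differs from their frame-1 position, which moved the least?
the cyan circle

(moved 0.5)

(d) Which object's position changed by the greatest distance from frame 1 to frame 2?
the brown hexagon

(moved 3.7; next 2.2)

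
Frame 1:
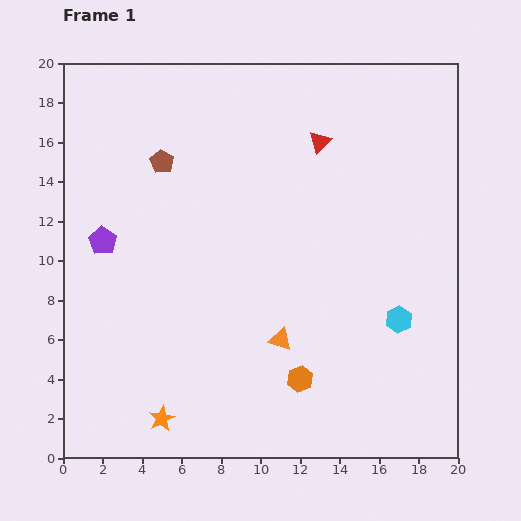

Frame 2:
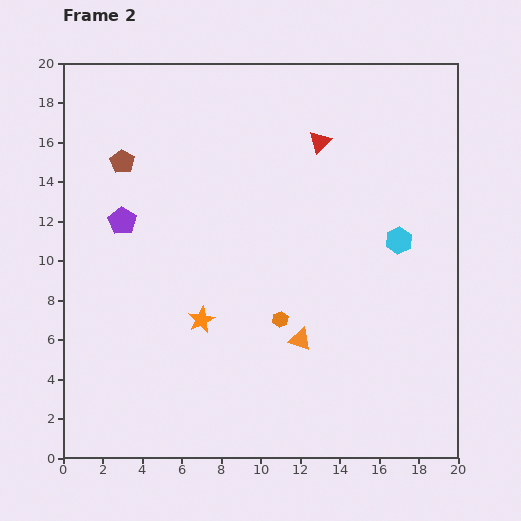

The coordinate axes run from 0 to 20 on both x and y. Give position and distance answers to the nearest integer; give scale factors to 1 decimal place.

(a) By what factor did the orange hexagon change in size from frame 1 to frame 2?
0.6×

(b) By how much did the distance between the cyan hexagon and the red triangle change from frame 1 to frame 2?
-4

Distance in frame 1: 10. Distance in frame 2: 6.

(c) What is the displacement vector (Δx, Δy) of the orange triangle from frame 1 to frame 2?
(1, 0)

The orange triangle was at (11, 6) in frame 1 and (12, 6) in frame 2.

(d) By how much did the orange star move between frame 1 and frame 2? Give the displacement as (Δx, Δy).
(2, 5)

The orange star was at (5, 2) in frame 1 and (7, 7) in frame 2.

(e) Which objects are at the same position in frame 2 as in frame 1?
the red triangle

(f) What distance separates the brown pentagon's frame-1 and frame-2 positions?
2

The brown pentagon moved from (5, 15) to (3, 15), a distance of √(2² + 0²) ≈ 2.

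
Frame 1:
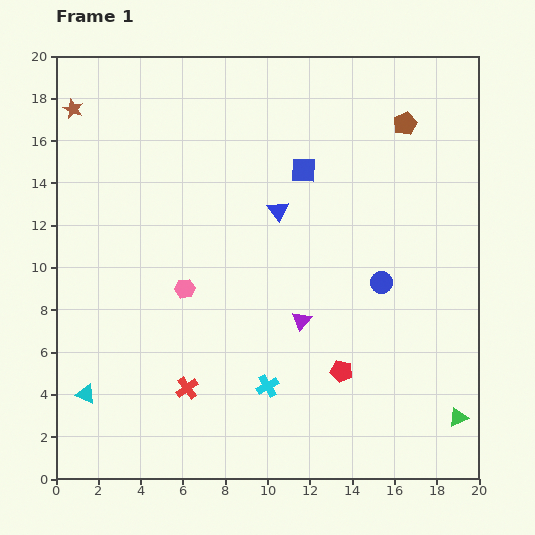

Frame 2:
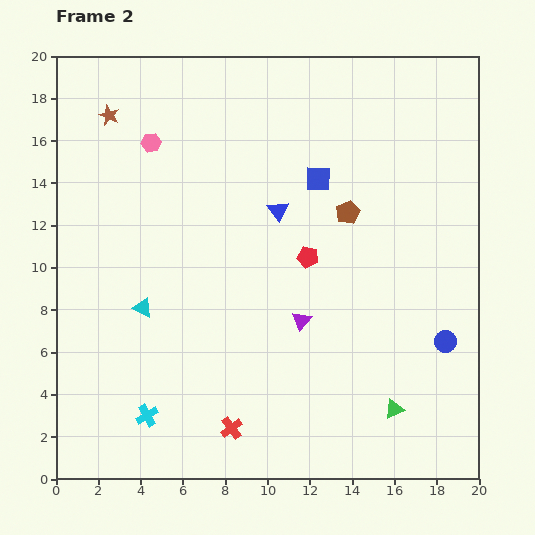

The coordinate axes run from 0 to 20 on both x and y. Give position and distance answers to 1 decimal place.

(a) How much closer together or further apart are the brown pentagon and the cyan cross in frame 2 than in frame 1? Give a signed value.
-0.5

Distance in frame 1: 14.0. Distance in frame 2: 13.5.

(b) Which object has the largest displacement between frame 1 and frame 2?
the pink hexagon

(moved 7.1; next 5.9)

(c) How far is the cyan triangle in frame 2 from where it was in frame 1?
4.9

The cyan triangle moved from (1.4, 4.0) to (4.1, 8.1), a distance of √(2.7² + 4.1²) ≈ 4.9.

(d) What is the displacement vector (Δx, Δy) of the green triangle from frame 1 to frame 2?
(-3.0, 0.4)

The green triangle was at (19.0, 2.9) in frame 1 and (16.0, 3.3) in frame 2.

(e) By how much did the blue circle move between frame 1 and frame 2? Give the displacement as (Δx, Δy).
(3.0, -2.8)

The blue circle was at (15.4, 9.3) in frame 1 and (18.4, 6.5) in frame 2.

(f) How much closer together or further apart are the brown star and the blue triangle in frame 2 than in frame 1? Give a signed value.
-1.6

Distance in frame 1: 10.8. Distance in frame 2: 9.2.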